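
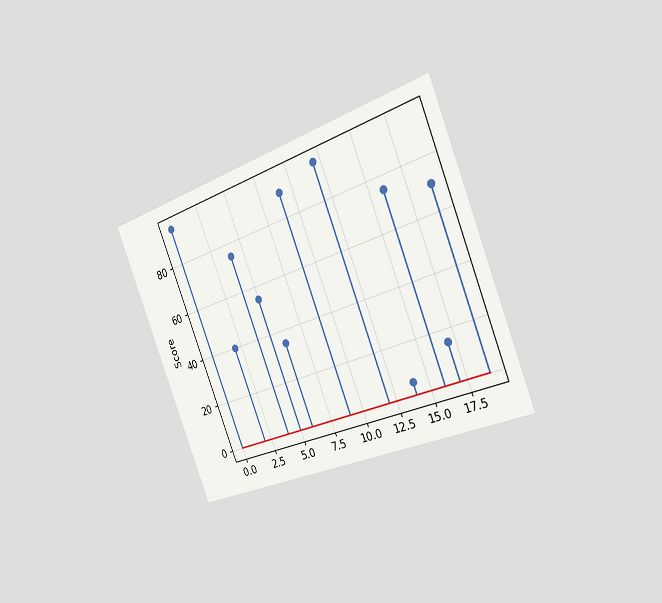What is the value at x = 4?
75

The chart is tilted about 21° counter-clockwise and viewed slightly from the right. The stem at x=4 reaches 75.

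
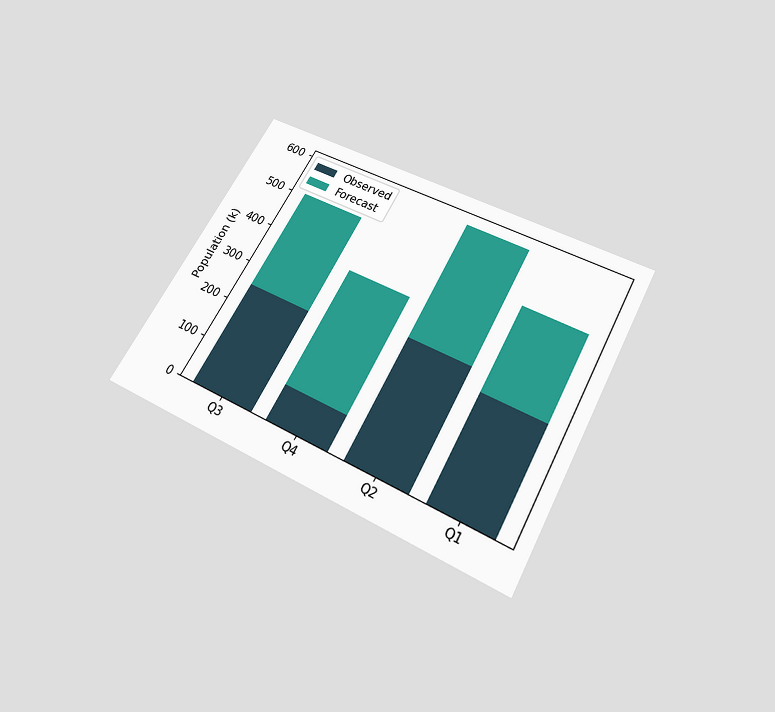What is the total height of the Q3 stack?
The chart is tilted about 29° clockwise and viewed slightly from below. The Q3 stack's top reaches 504k on the y-axis.

504k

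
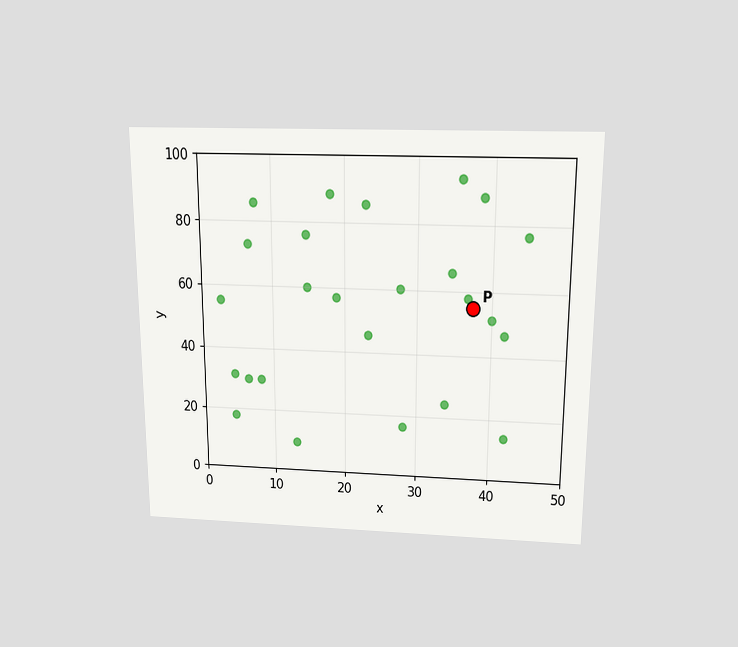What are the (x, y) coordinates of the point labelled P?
The chart is viewed slightly from above. Following the gridlines from P to each axis, P sits at (37.5, 55).

(37.5, 55)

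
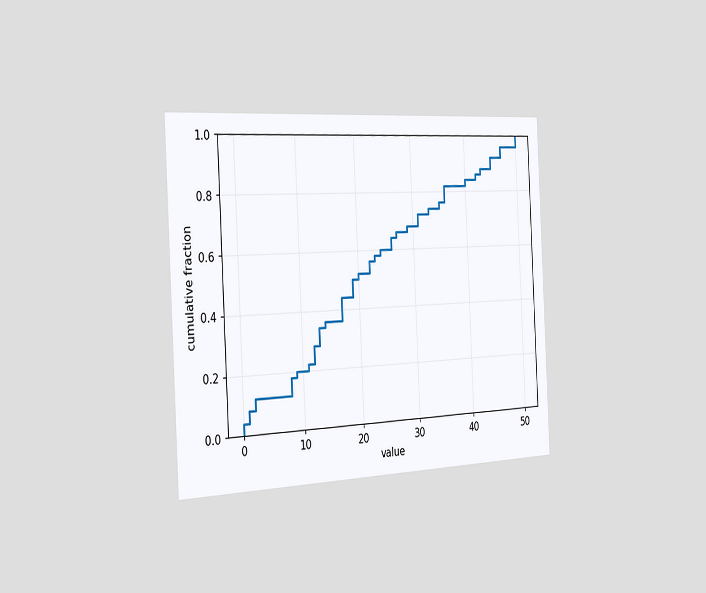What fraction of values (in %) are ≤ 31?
72%

The chart is tilted about 3° counter-clockwise and viewed slightly from the left. At x=31 the ECDF step is at 72%.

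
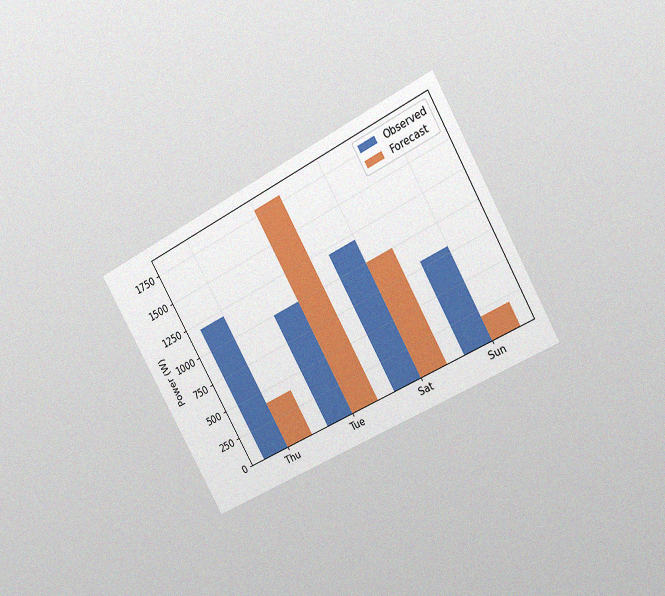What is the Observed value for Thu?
1200W

The chart is tilted about 30° counter-clockwise and viewed slightly from the right, with some photo noise. The Observed bar at Thu reaches 1200W on the y-axis.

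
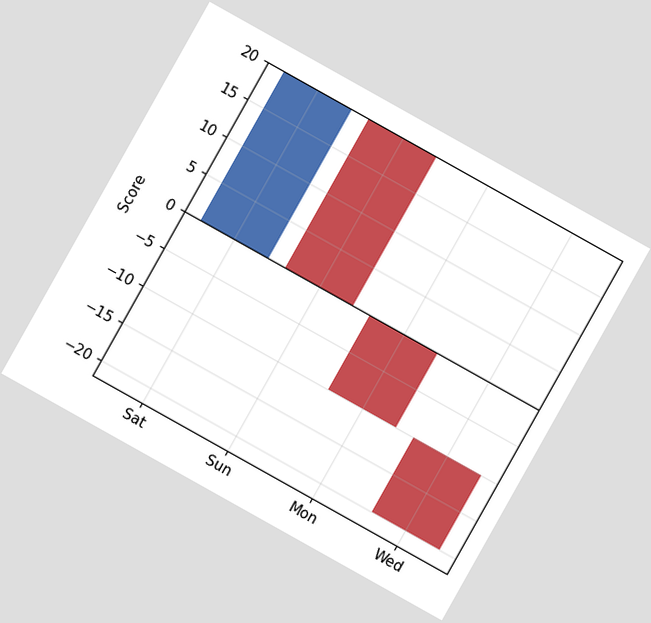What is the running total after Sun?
0

The chart is tilted about 29° clockwise. After Sun the running total reaches 0.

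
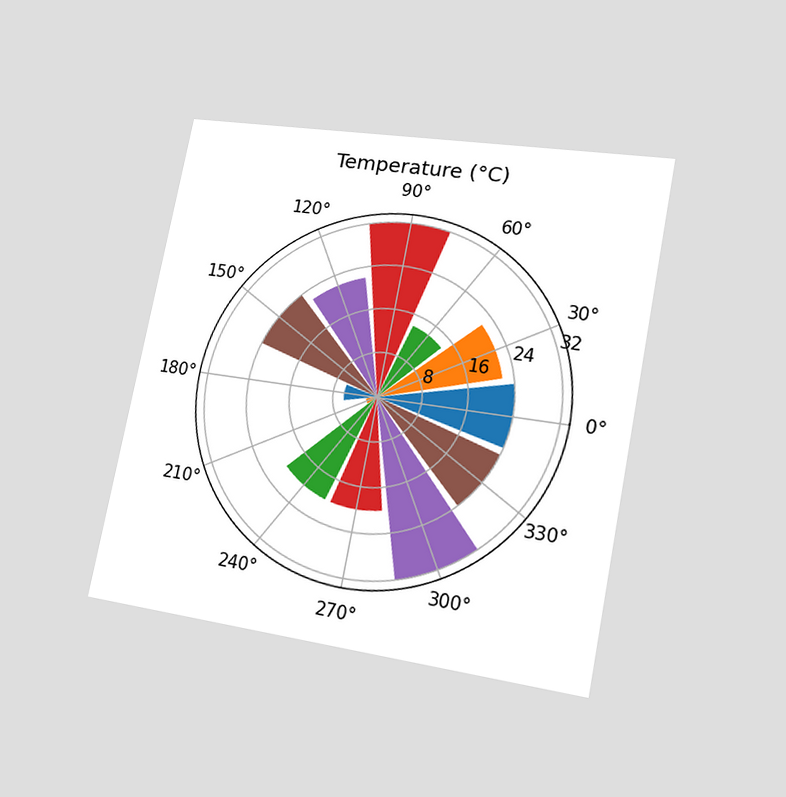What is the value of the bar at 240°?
20°C

The chart is tilted about 11° clockwise and viewed at a slight angle. The bar at 240° reaches 20°C on the radial axis.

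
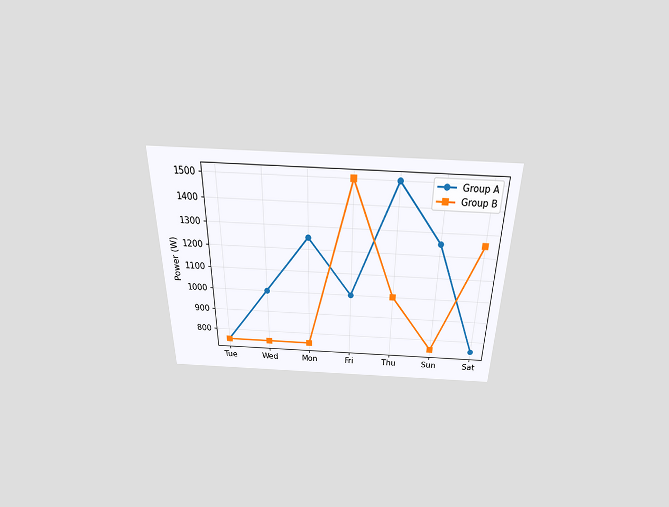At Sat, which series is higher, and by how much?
Group B, by 500W

The chart is viewed slightly from above. At Sat, Group B sits above the other line by 500W.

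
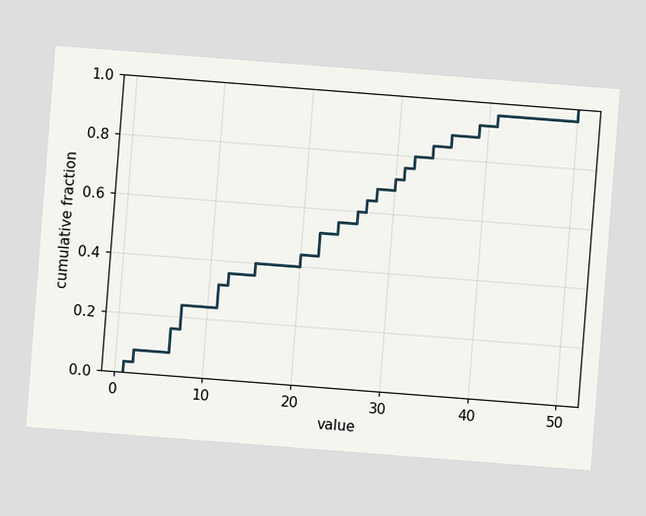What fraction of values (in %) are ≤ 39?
The chart is tilted about 4° clockwise. At x=39 the ECDF step is at 92%.

92%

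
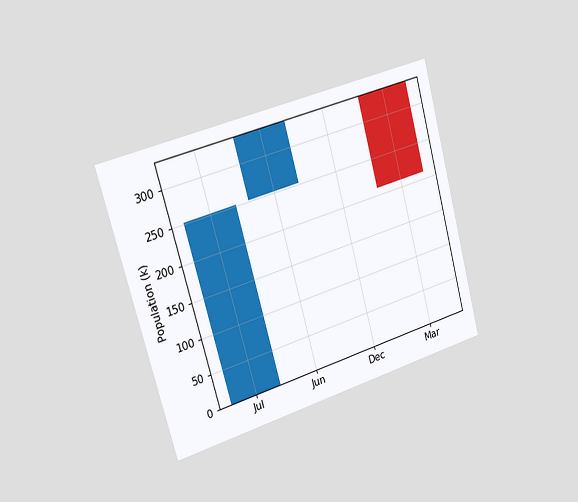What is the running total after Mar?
The chart is tilted about 16° counter-clockwise and viewed slightly from the left. After Mar the running total reaches 210k.

210k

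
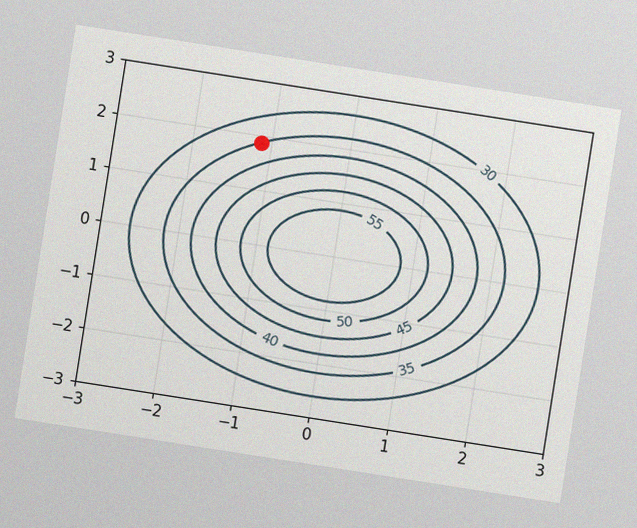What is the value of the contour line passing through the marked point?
35

The chart is tilted about 9° clockwise, with some photo noise. The marked point sits on the contour labelled 35.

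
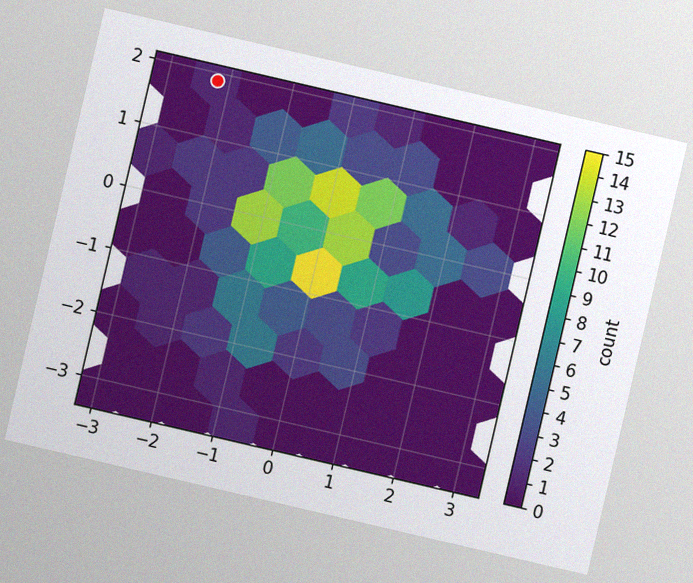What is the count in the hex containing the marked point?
The chart is tilted about 13° clockwise, with some photo noise. The marked hex reads 1 on the colorbar.

1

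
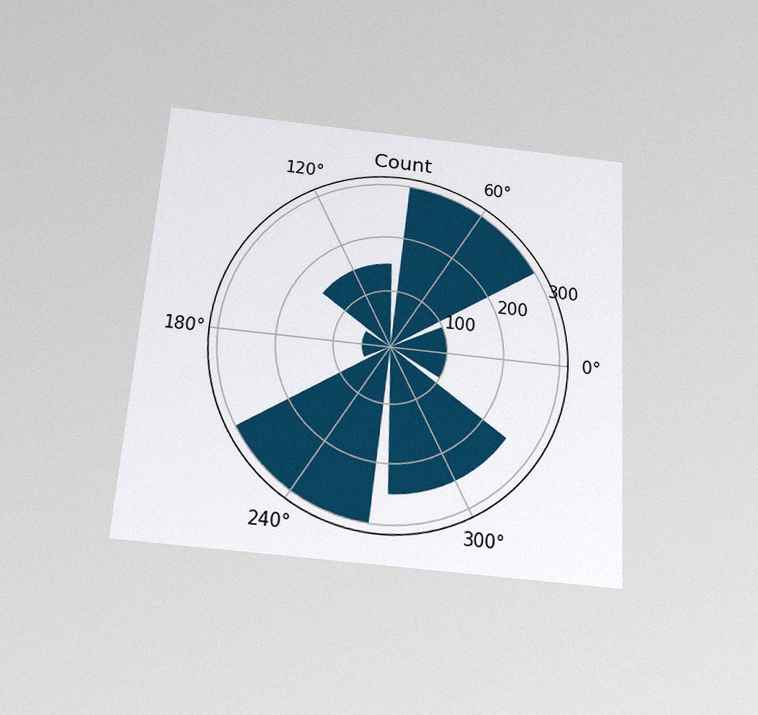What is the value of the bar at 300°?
The chart is tilted about 4° clockwise and viewed slightly from below, with some photo noise. The bar at 300° reaches 250 on the radial axis.

250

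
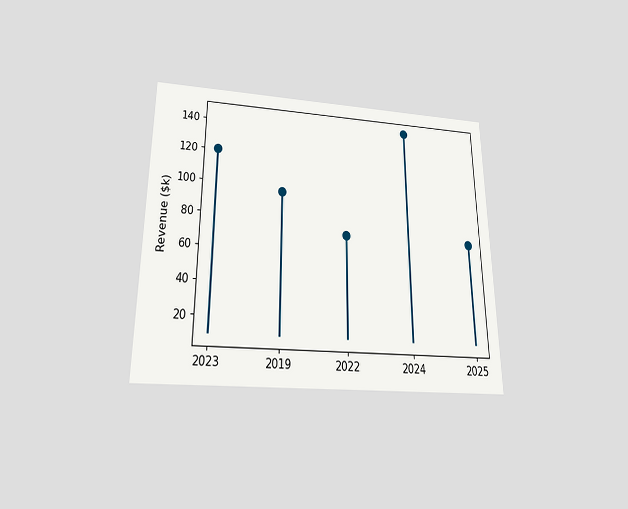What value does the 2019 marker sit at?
$96k

The chart is viewed slightly from below. The 2019 marker sits at $96k.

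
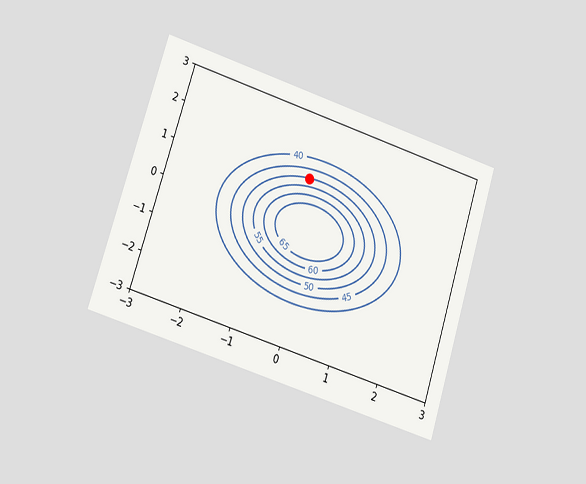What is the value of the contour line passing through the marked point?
50

The chart is tilted about 18° clockwise and viewed at a slight angle. The marked point sits on the contour labelled 50.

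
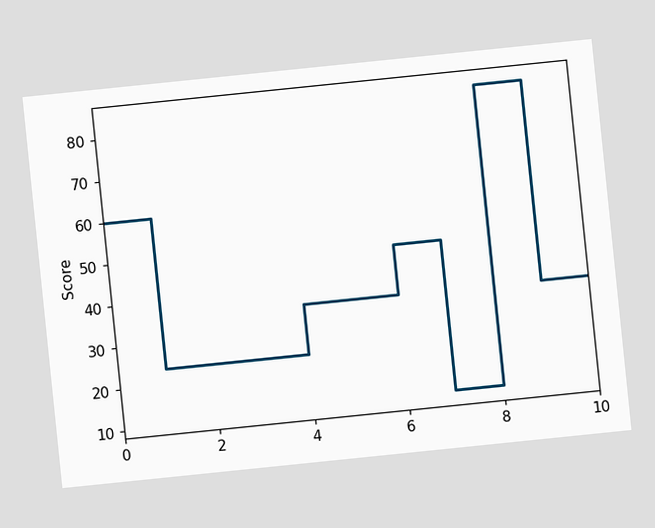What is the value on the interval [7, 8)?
12

The chart is tilted about 6° counter-clockwise. On [7, 8) the step sits at 12.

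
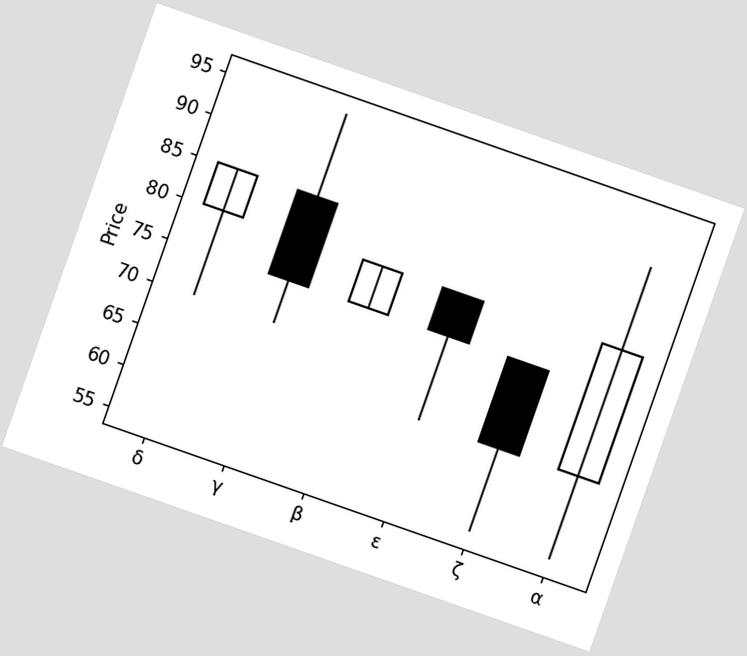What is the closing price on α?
The chart is tilted about 19° clockwise. The α candle closes at 80.

80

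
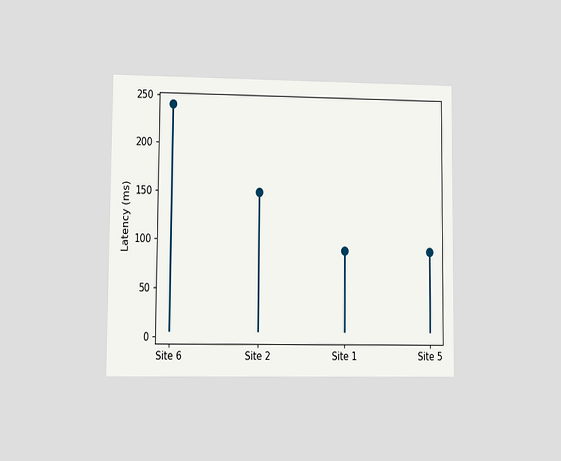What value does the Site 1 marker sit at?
90ms

The chart is viewed at a slight angle. The Site 1 marker sits at 90ms.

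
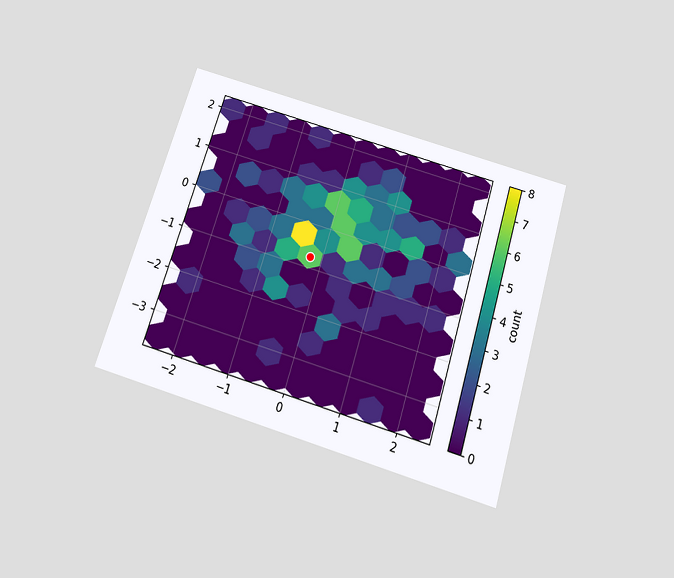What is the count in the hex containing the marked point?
6

The chart is tilted about 17° clockwise and viewed slightly from below. The marked hex reads 6 on the colorbar.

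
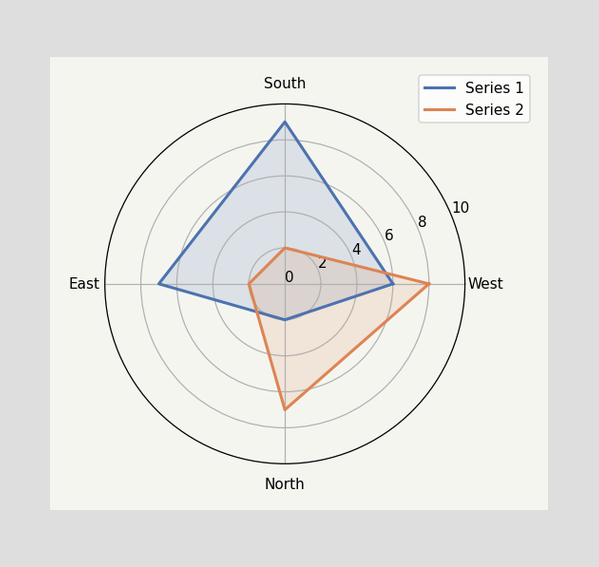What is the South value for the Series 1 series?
9

On the South axis, Series 1 reaches 9.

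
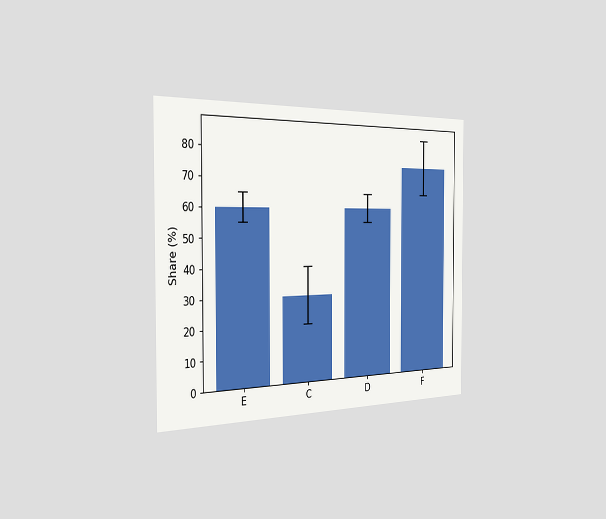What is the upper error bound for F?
85%

The chart is viewed slightly from the left. The F bar's upper whisker reaches 85%.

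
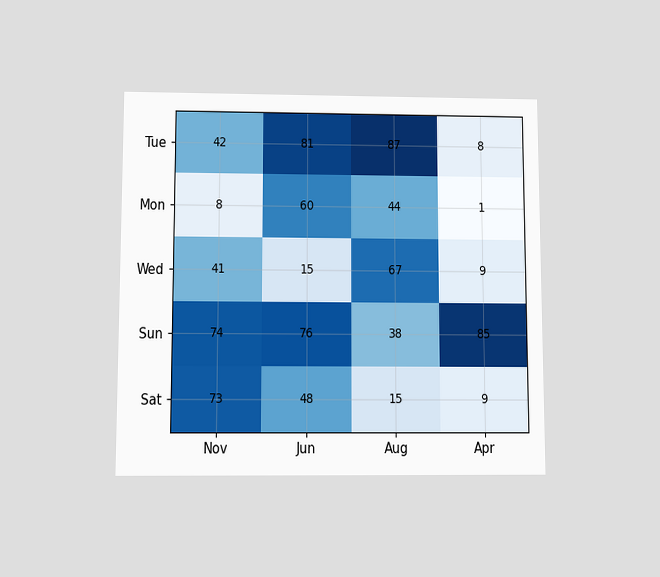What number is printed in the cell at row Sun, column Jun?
76

The chart is viewed slightly from below. The (Sun, Jun) cell reads 76.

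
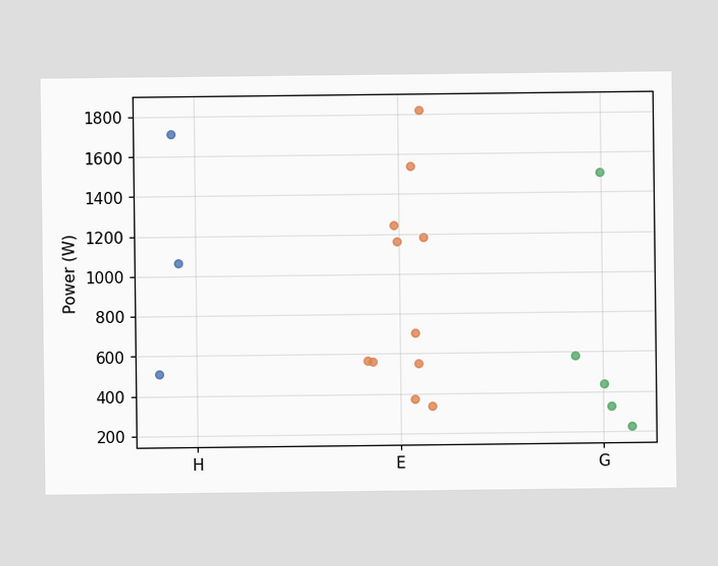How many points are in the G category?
Counting the markers in the G column gives 5.

5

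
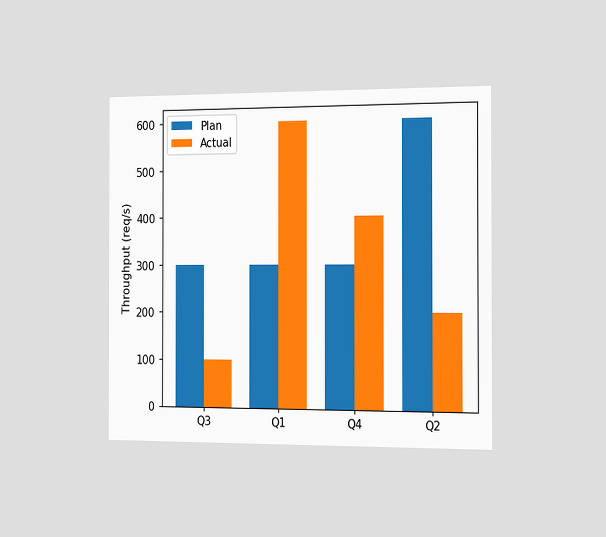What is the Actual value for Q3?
The chart is viewed slightly from the right. The Actual bar at Q3 reaches 100req/s on the y-axis.

100req/s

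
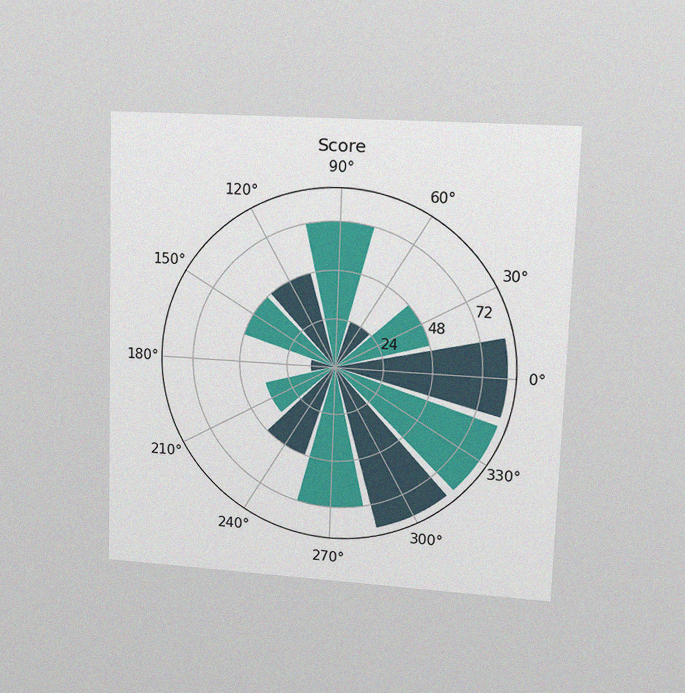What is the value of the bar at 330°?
The chart is viewed at a slight angle, with some photo noise. The bar at 330° reaches 84 on the radial axis.

84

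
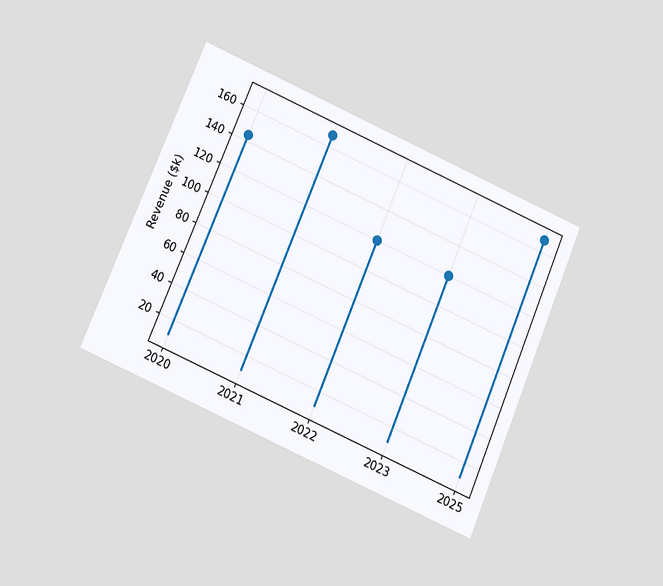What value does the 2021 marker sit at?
The chart is tilted about 23° clockwise and viewed at a slight angle. The 2021 marker sits at $168k.

$168k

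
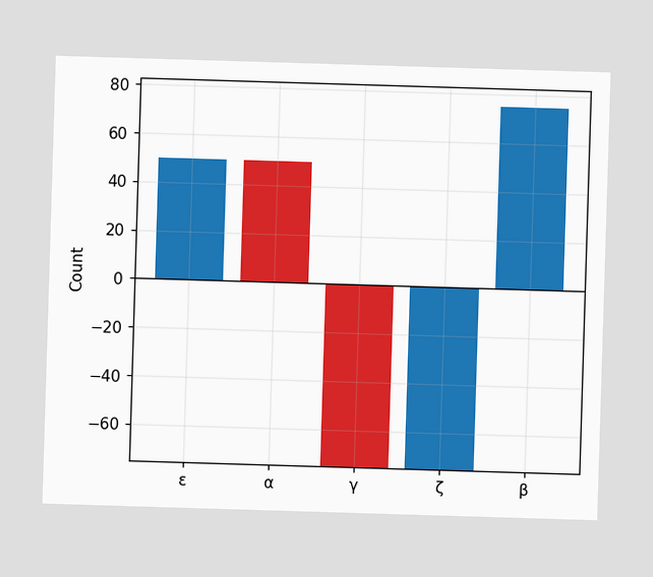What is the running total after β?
After β the running total reaches 75.

75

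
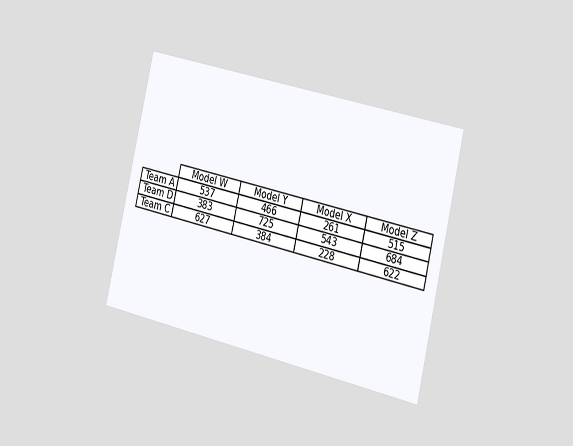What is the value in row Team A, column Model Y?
The chart is tilted about 13° clockwise and viewed slightly from the right. The (Team A, Model Y) cell reads 466.

466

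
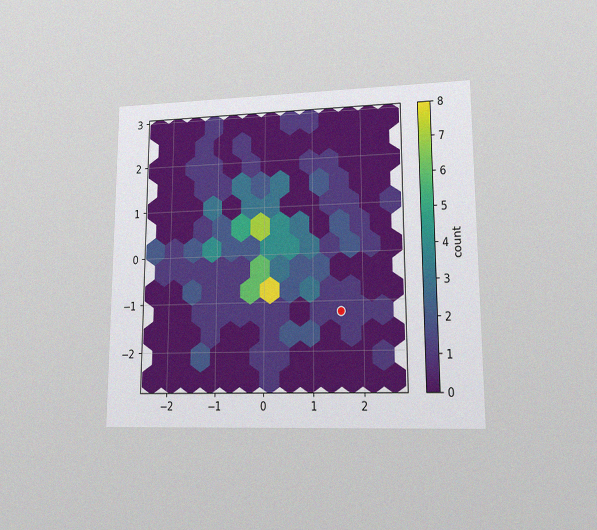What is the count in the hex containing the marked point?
1

The chart is viewed at a slight angle, with some photo noise. The marked hex reads 1 on the colorbar.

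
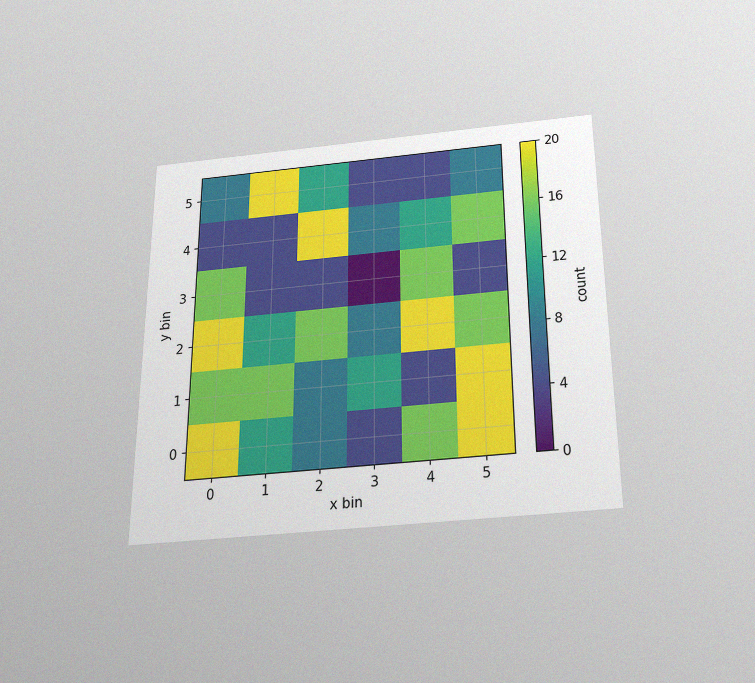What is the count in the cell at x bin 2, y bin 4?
20

The chart is viewed slightly from below, with some photo noise. Matching the cell (2, 4) against the colorbar gives 20.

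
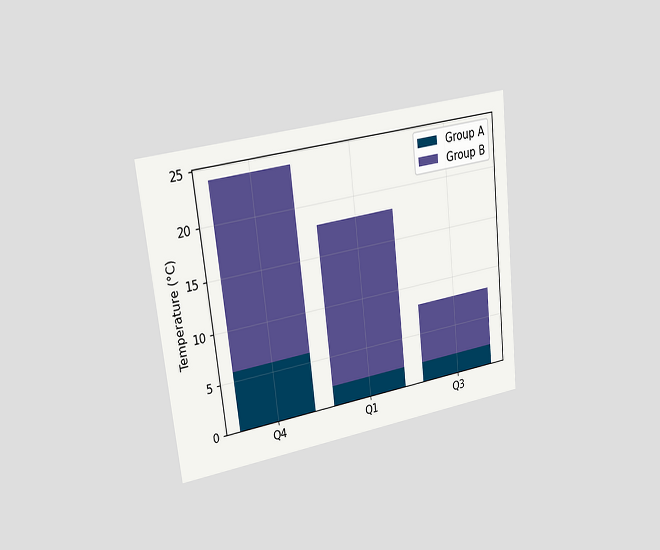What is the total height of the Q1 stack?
The chart is tilted about 6° counter-clockwise and viewed slightly from the left. The Q1 stack's top reaches 18°C on the y-axis.

18°C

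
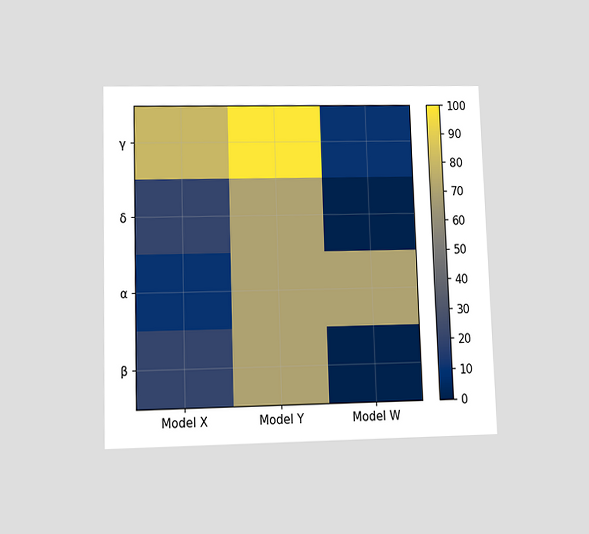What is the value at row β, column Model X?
20

The chart is viewed at a slight angle. Matching cell (β, Model X) against the colorbar gives 20.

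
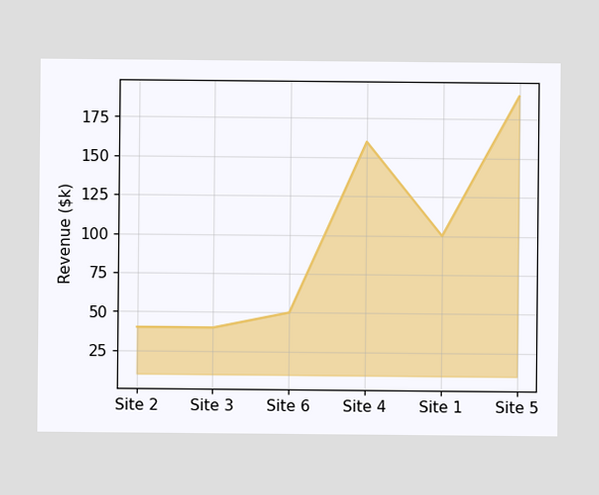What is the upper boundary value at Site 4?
At Site 4 the upper boundary is at $160k.

$160k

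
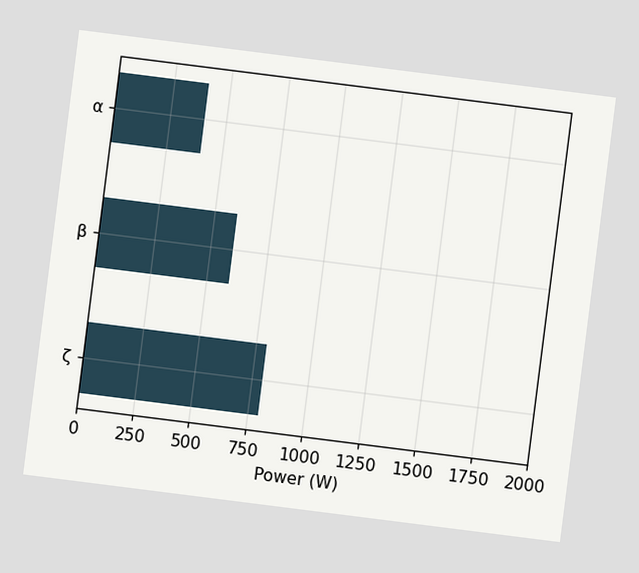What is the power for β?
The chart is tilted about 7° clockwise. Reading along the chart's x-axis, the β bar reaches 600W.

600W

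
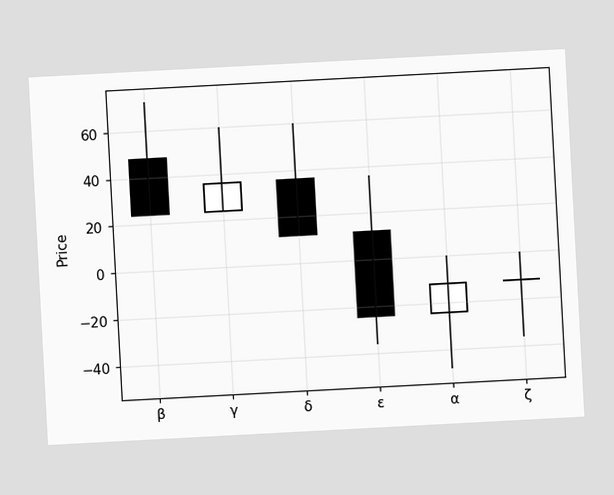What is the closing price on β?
24

The chart is tilted about 3° counter-clockwise. The β candle closes at 24.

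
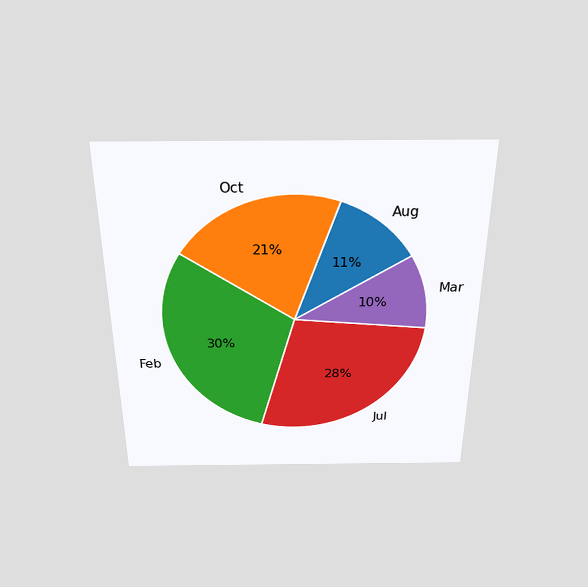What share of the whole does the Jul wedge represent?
28%

The chart is viewed slightly from above. The Jul slice takes up 28% of the pie.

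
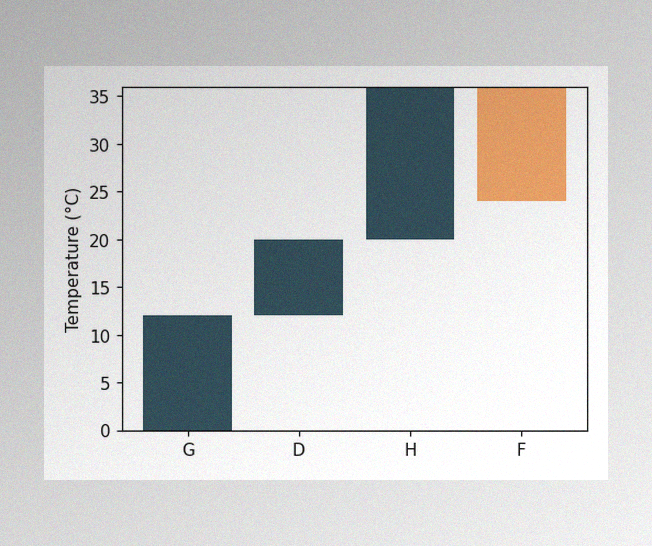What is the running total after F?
The image has some photo noise and uneven lighting. After F the running total reaches 24°C.

24°C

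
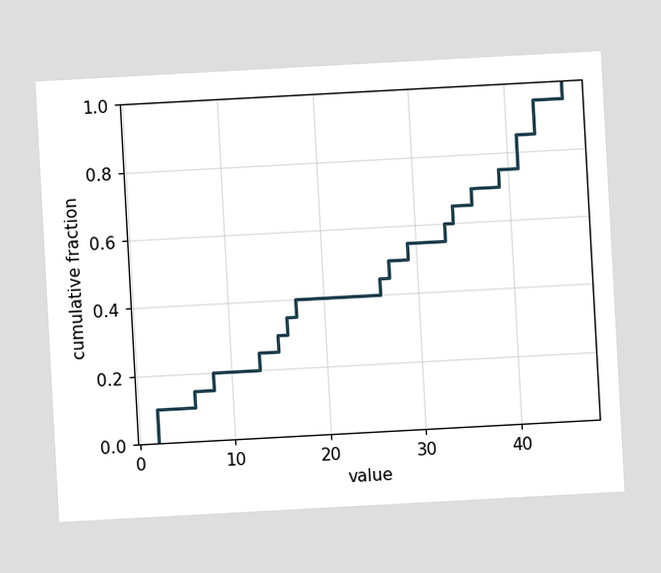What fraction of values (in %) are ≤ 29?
The chart is tilted about 3° counter-clockwise. At x=29 the ECDF step is at 55%.

55%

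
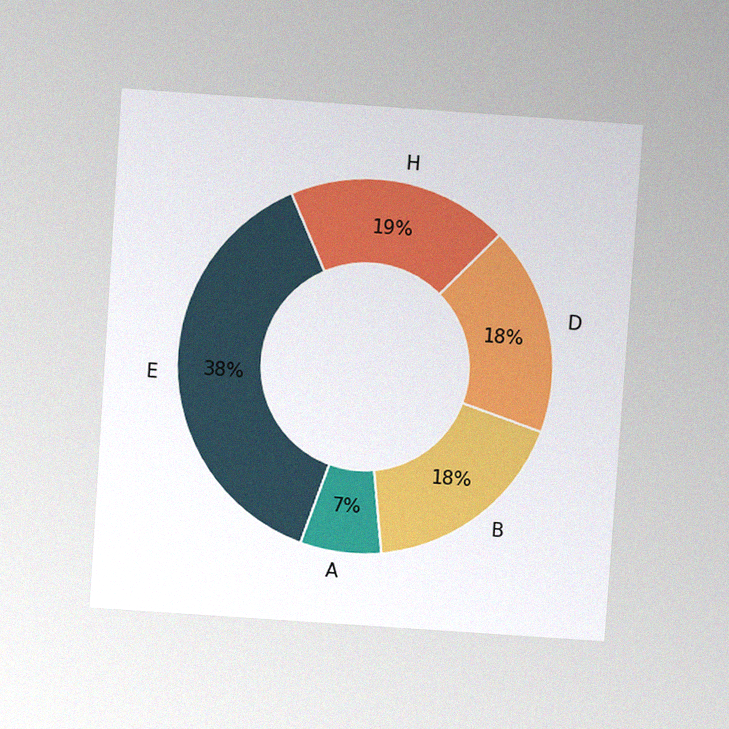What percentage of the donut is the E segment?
The chart is tilted about 4° clockwise and viewed at a slight angle, with some photo noise. The E segment takes up 38% of the ring.

38%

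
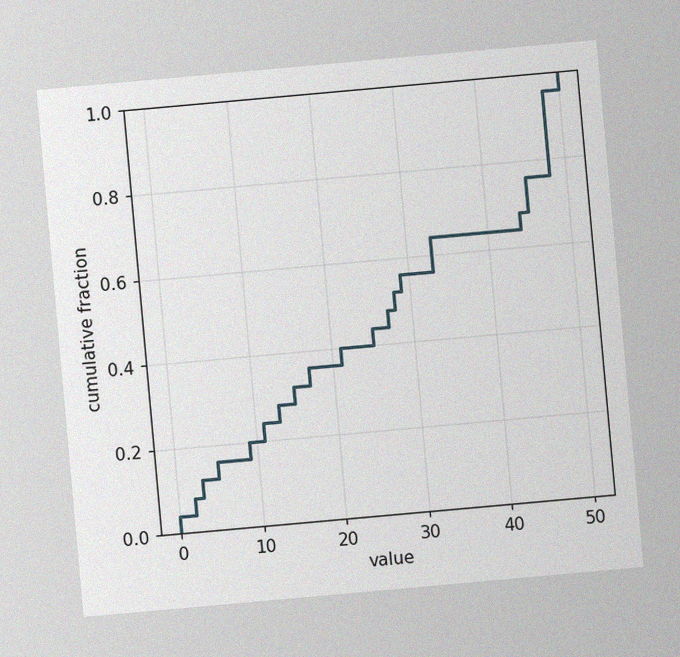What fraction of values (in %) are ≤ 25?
The chart is tilted about 5° counter-clockwise, with some photo noise. At x=25 the ECDF step is at 44%.

44%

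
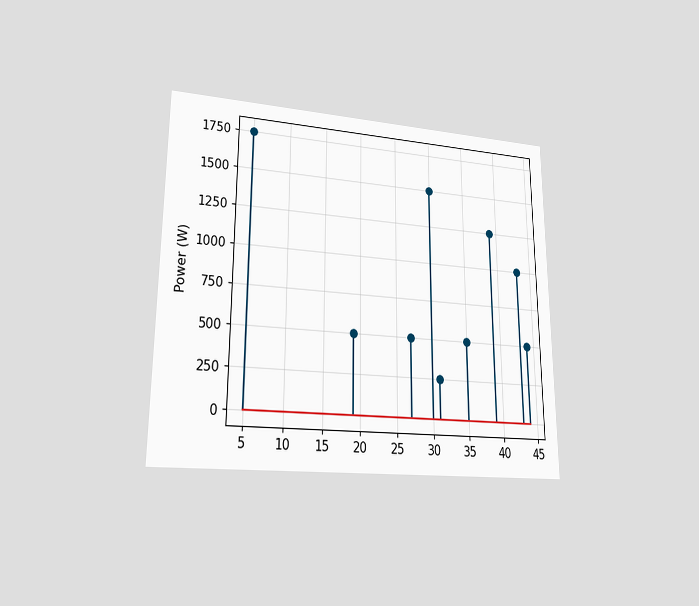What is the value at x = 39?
1250W

The chart is viewed at a slight angle. The stem at x=39 reaches 1250W.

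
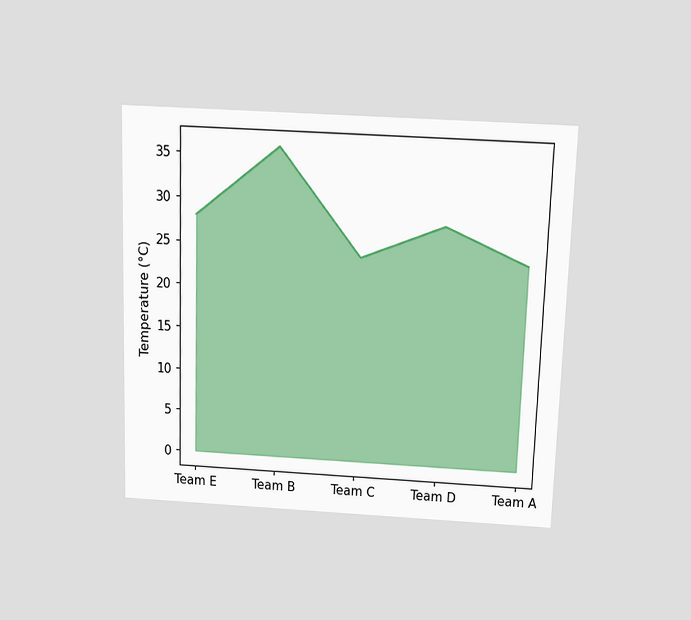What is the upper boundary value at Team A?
The chart is viewed slightly from above. At Team A the upper boundary is at 24°C.

24°C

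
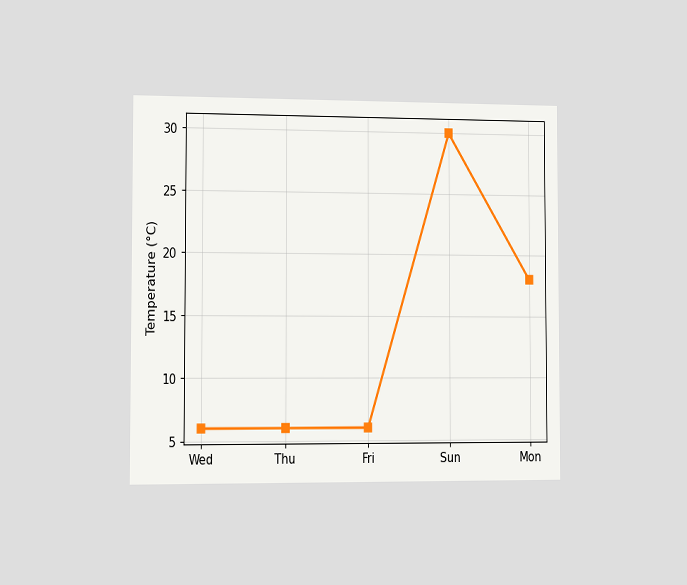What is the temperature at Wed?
The chart is viewed slightly from the left. At Wed, the line is at 6°C.

6°C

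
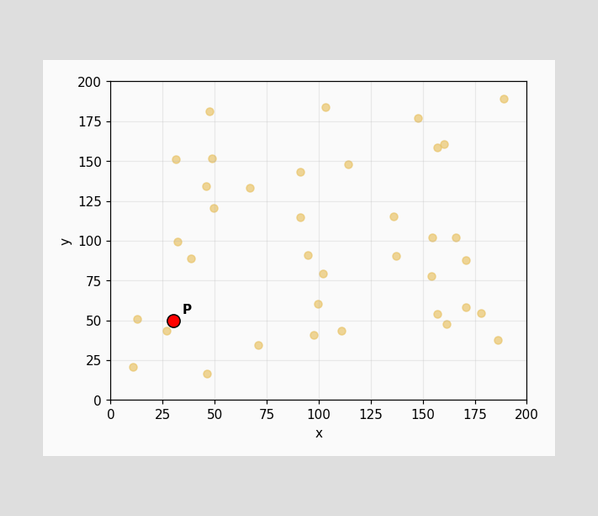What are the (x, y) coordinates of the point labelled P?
Following the gridlines from P to each axis, P sits at (30, 50).

(30, 50)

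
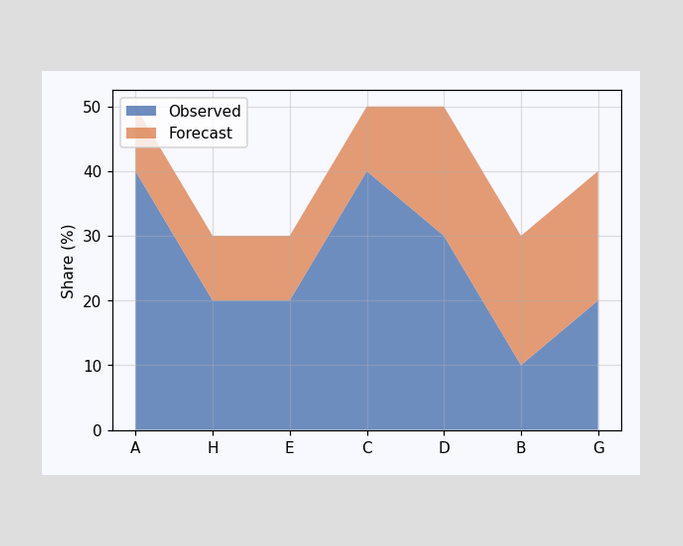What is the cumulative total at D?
50%

The stacked total at D reaches 50%.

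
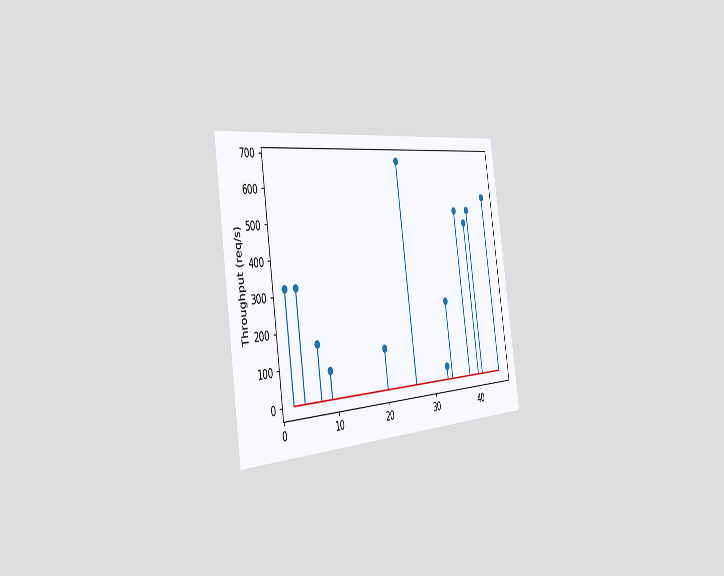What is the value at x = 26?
The chart is tilted about 9° counter-clockwise and viewed slightly from the left. The stem at x=26 reaches 680req/s.

680req/s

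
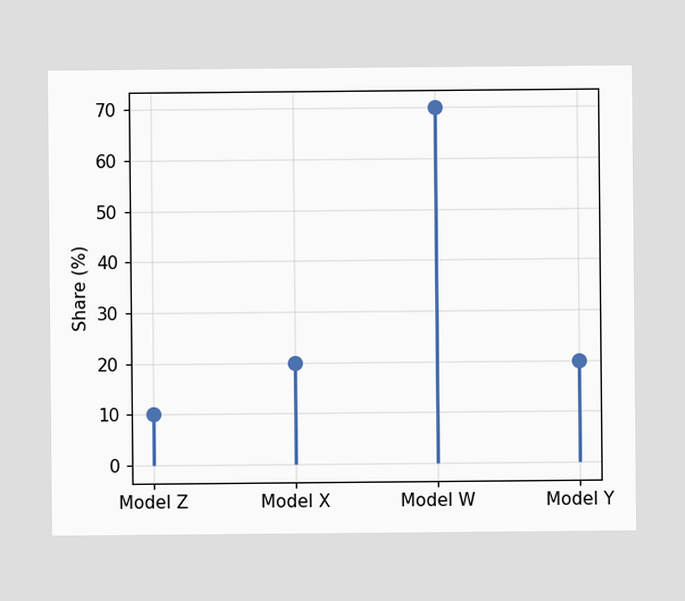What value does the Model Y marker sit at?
20%

The Model Y marker sits at 20%.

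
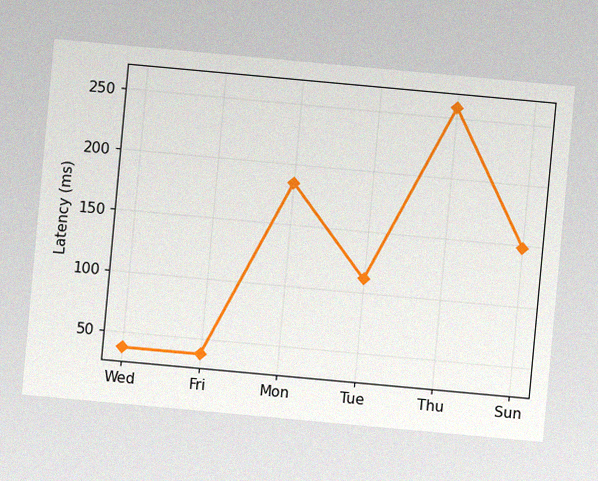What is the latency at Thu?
259ms

The chart is tilted about 5° clockwise, with some photo noise. At Thu, the line is at 259ms.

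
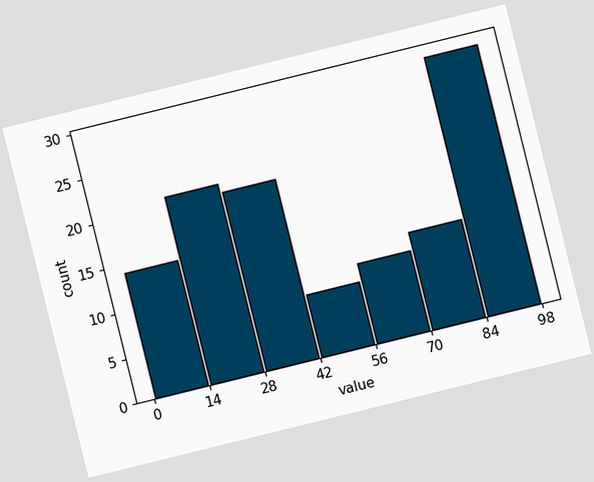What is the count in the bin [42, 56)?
The chart is tilted about 14° counter-clockwise. The [42, 56) bin has height 7.

7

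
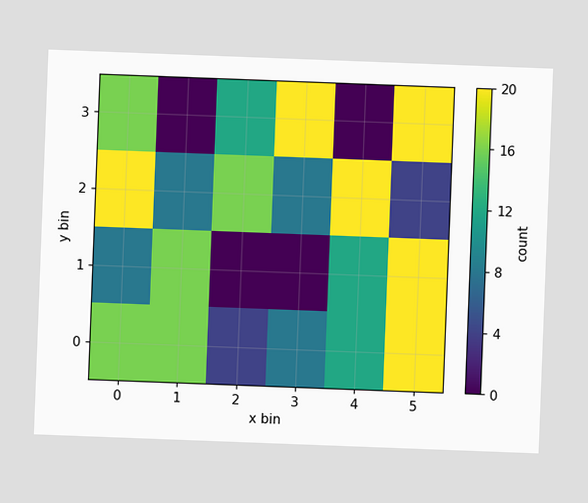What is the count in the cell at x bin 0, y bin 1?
8

The chart is tilted about 2° clockwise. Matching the cell (0, 1) against the colorbar gives 8.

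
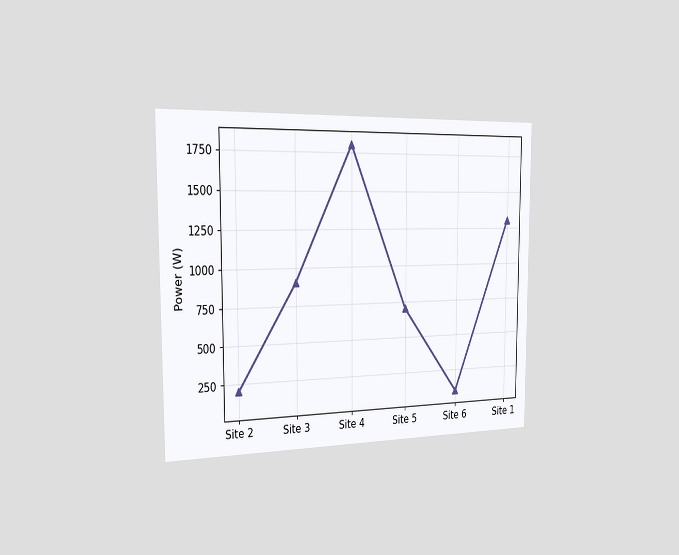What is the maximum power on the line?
The chart is viewed slightly from the left. The highest point is at Site 4, and reading across to the y-axis gives 1800W.

1800W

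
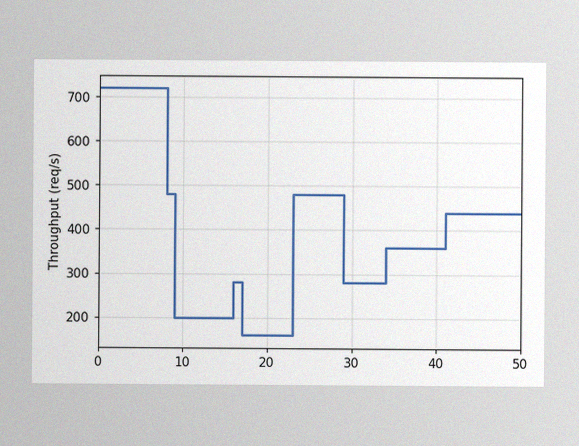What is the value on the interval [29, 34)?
280req/s

The image has some photo noise and uneven lighting. On [29, 34) the step sits at 280req/s.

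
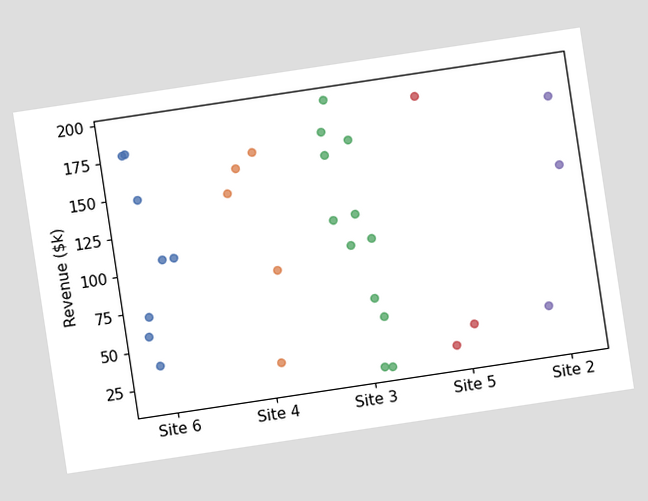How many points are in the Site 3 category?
12

The chart is tilted about 9° counter-clockwise. Counting the markers in the Site 3 column gives 12.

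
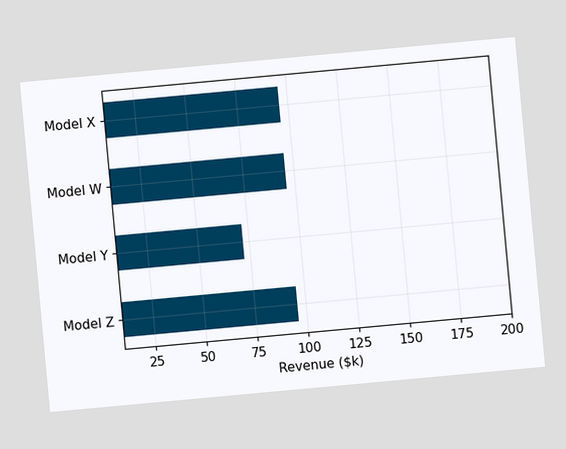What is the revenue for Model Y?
The chart is tilted about 5° counter-clockwise. Reading along the chart's x-axis, the Model Y bar reaches $72k.

$72k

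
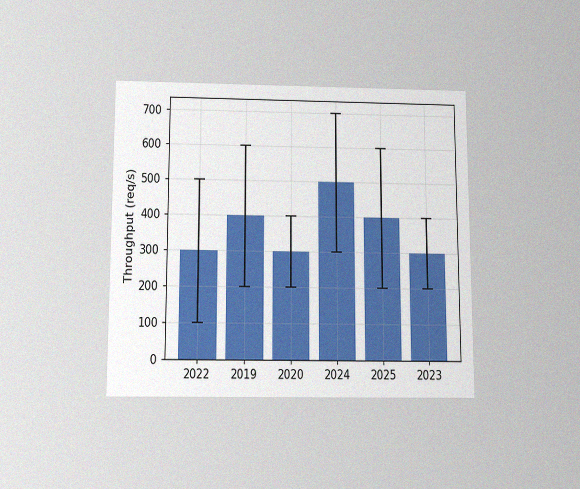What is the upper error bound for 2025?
600req/s

The chart is viewed slightly from below, with some photo noise. The 2025 bar's upper whisker reaches 600req/s.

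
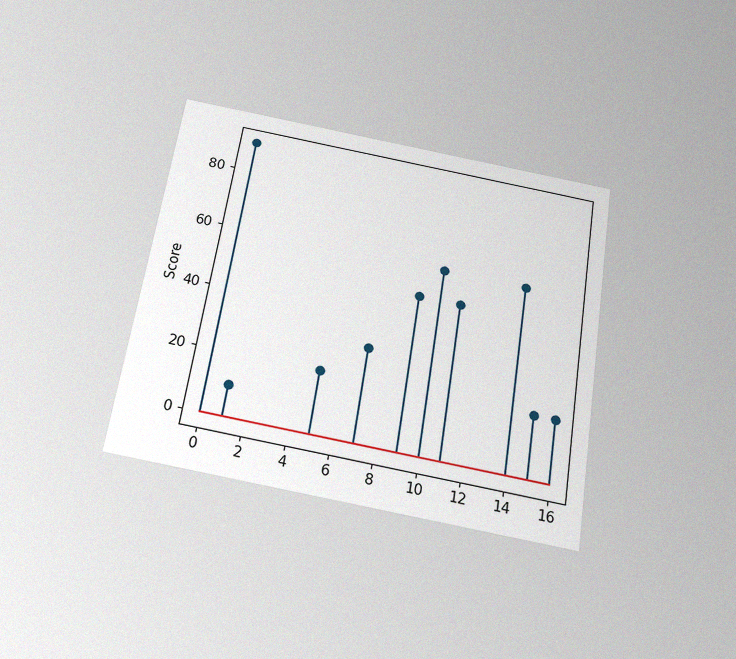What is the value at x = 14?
60

The chart is tilted about 9° clockwise and viewed slightly from below, with some photo noise. The stem at x=14 reaches 60.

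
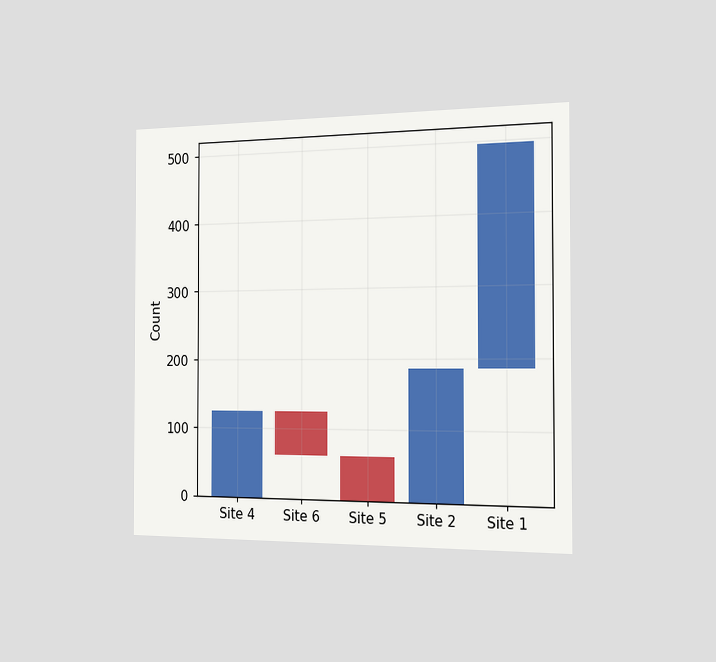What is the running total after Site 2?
The chart is viewed slightly from the right. After Site 2 the running total reaches 186.

186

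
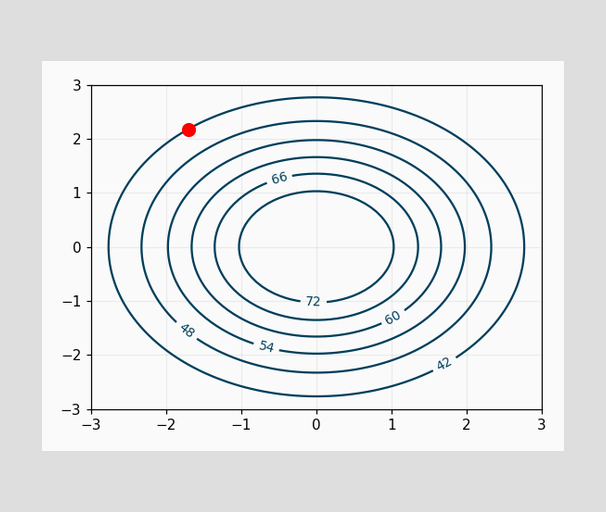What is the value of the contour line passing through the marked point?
42

The marked point sits on the contour labelled 42.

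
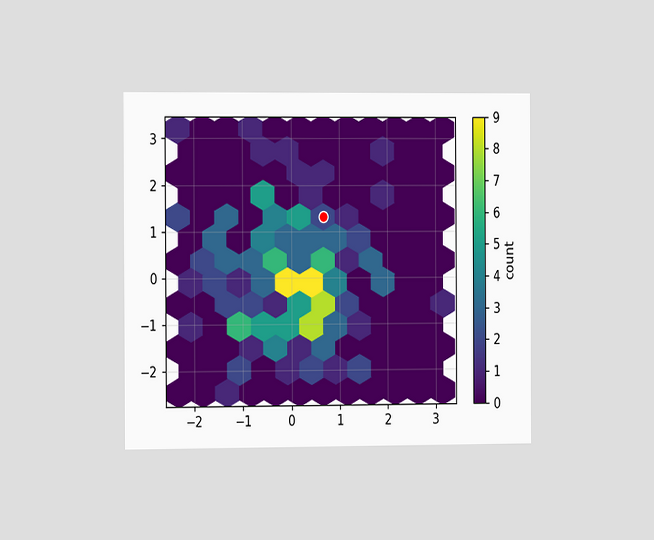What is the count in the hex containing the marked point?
The chart is viewed slightly from the left. The marked hex reads 2 on the colorbar.

2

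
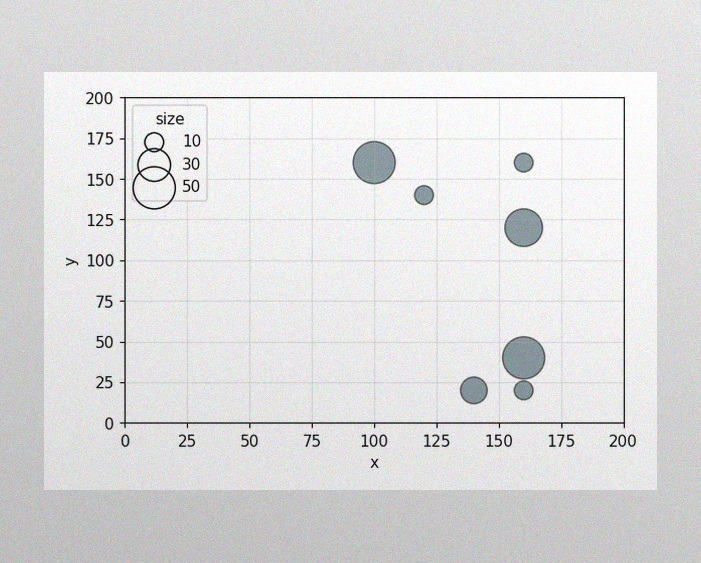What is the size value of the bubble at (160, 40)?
50

The image has some photo noise and uneven lighting. Matching the bubble at (160, 40) against the size legend gives 50.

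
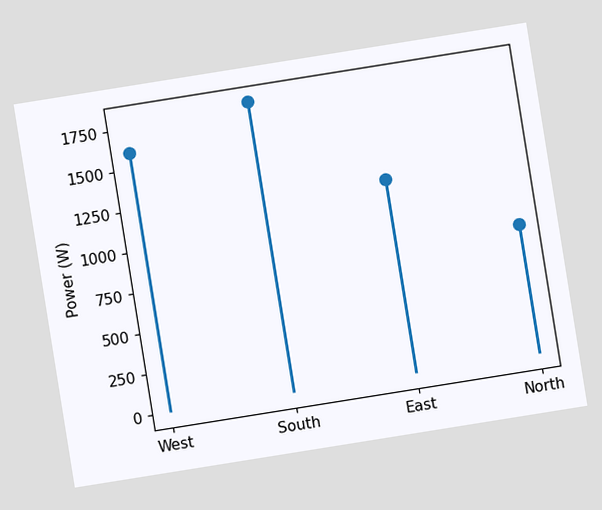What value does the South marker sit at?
The chart is tilted about 9° counter-clockwise. The South marker sits at 1800W.

1800W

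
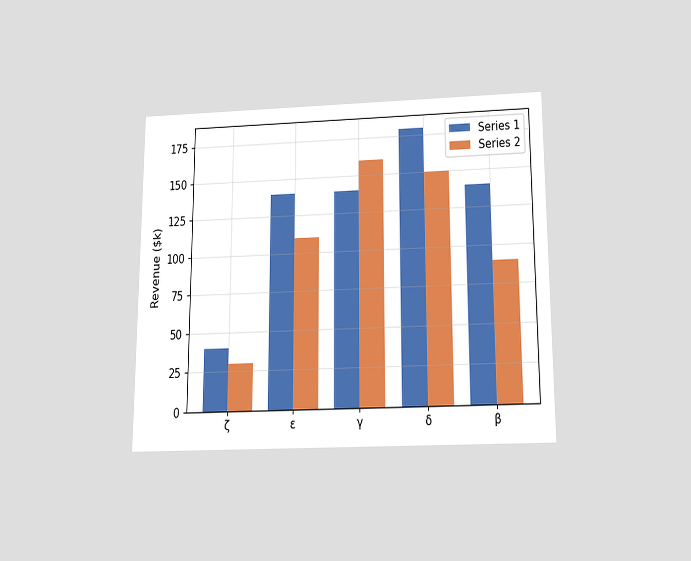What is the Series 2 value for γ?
$160k

The chart is viewed slightly from below. The Series 2 bar at γ reaches $160k on the y-axis.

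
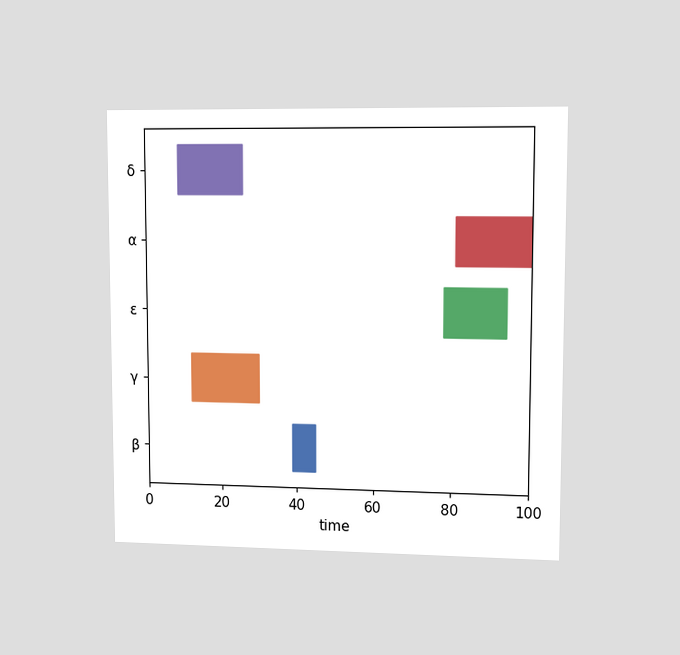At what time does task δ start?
The chart is viewed at a slight angle. The δ bar begins at t=9.

9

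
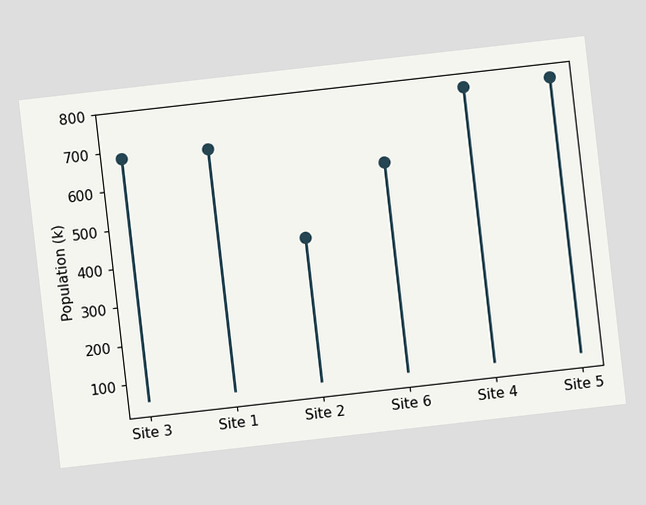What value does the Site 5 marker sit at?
The chart is tilted about 6° counter-clockwise. The Site 5 marker sits at 765k.

765k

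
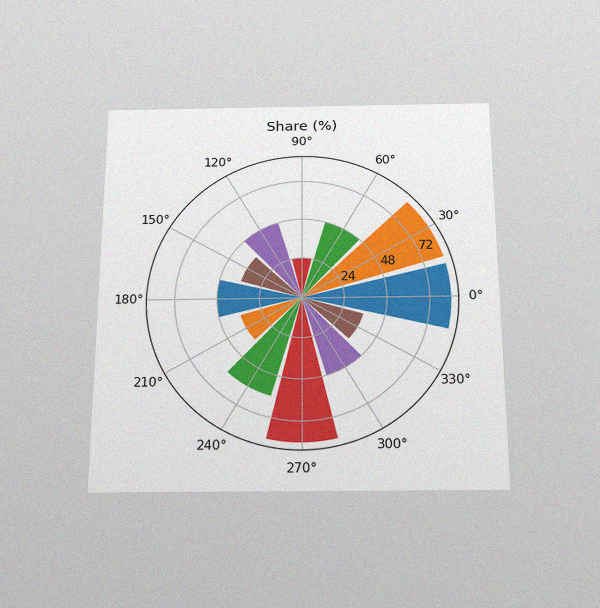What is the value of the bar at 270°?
The chart is viewed slightly from below, with some photo noise. The bar at 270° reaches 84% on the radial axis.

84%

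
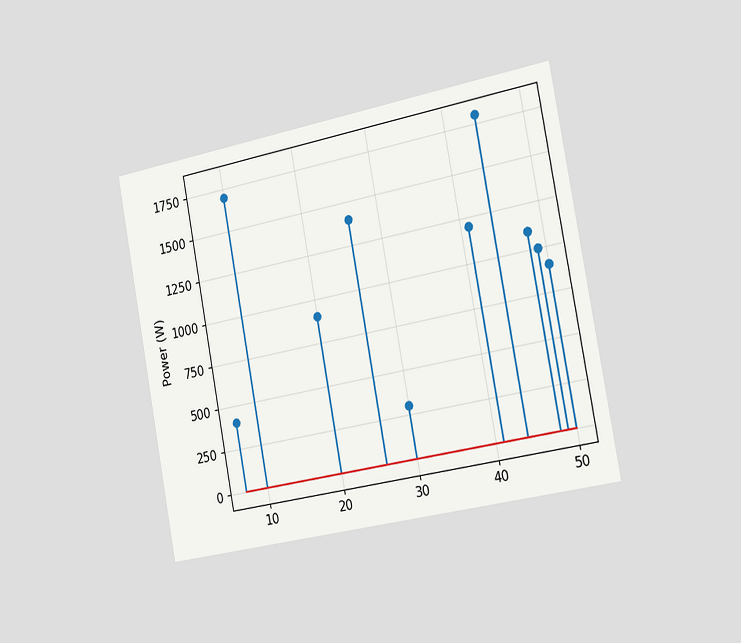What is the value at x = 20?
The chart is tilted about 11° counter-clockwise and viewed slightly from the right. The stem at x=20 reaches 900W.

900W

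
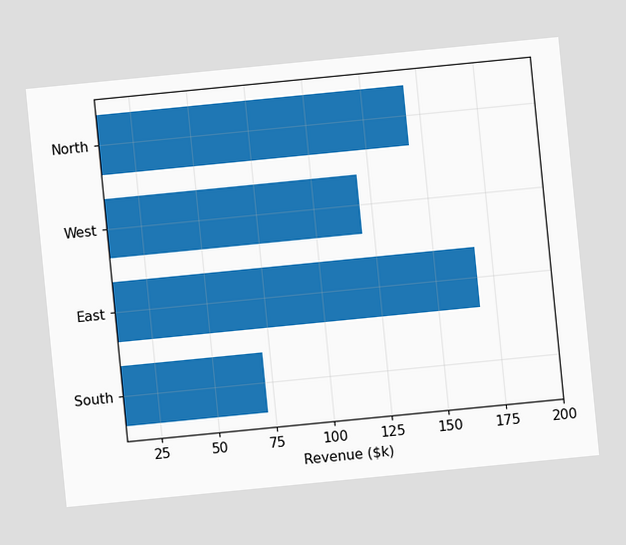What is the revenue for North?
$144k

The chart is tilted about 6° counter-clockwise. Reading along the chart's x-axis, the North bar reaches $144k.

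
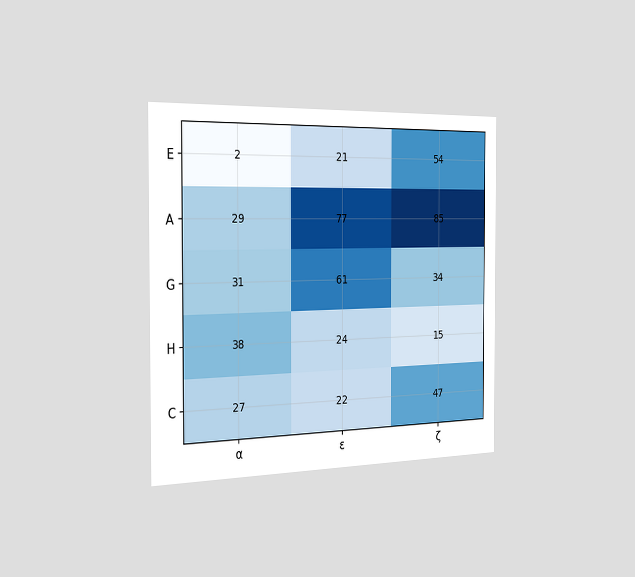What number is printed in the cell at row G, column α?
31

The chart is viewed slightly from the left. The (G, α) cell reads 31.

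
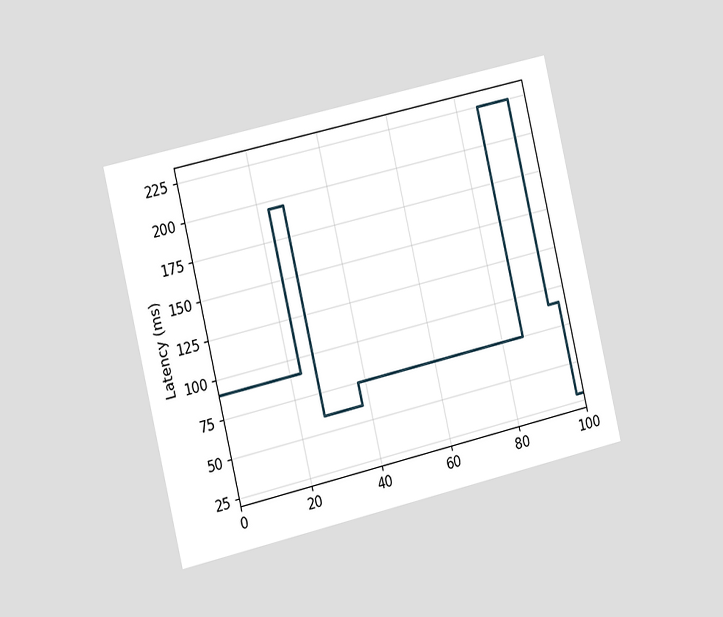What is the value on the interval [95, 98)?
The chart is tilted about 13° counter-clockwise and viewed slightly from the left. On [95, 98) the step sits at 90ms.

90ms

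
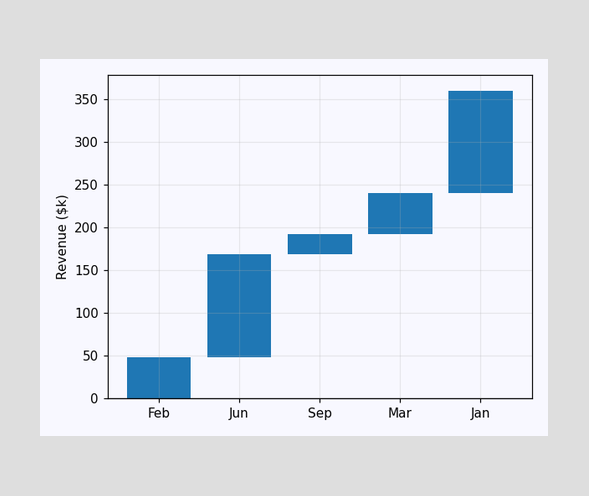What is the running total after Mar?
$240k

After Mar the running total reaches $240k.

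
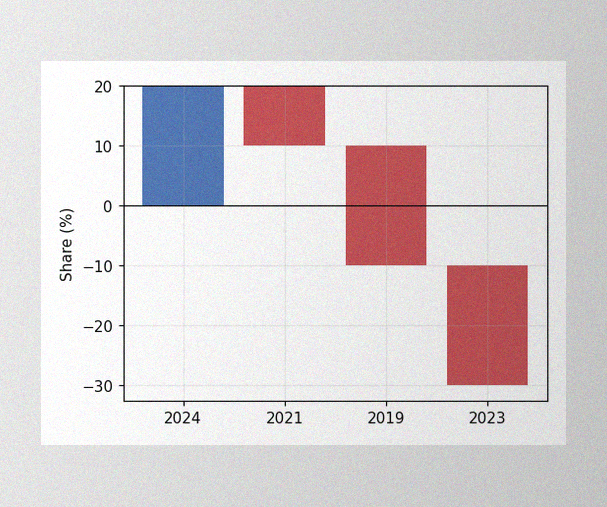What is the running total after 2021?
10%

The image has some photo noise and uneven lighting. After 2021 the running total reaches 10%.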